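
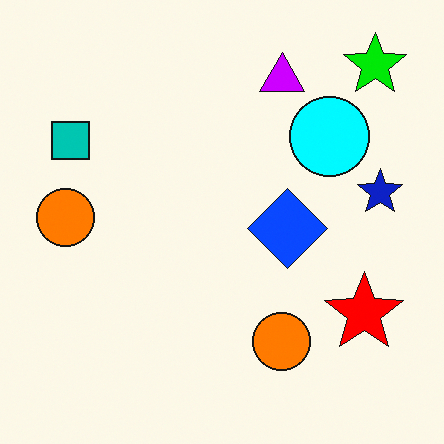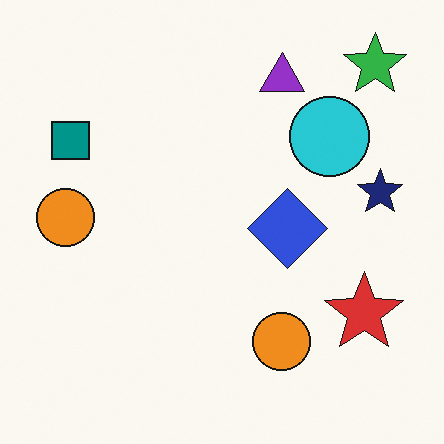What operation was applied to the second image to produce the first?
The image was heavily oversaturated.

All colors are more vivid — a global saturation change.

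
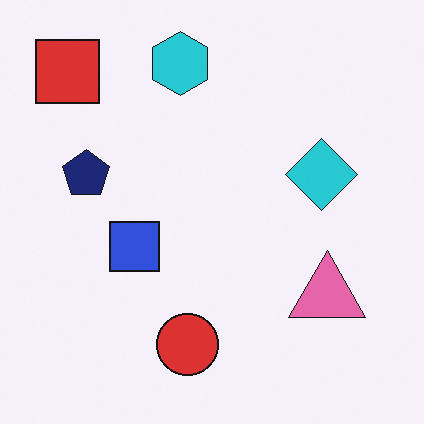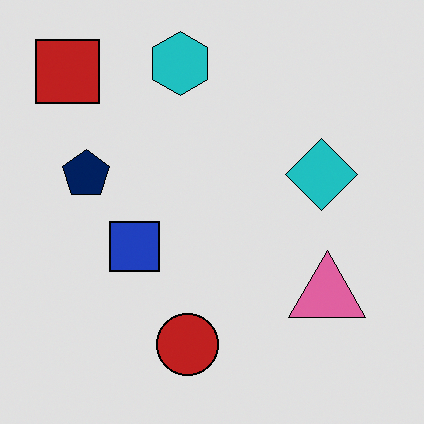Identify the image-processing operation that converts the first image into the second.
The transformation is: moderately posterized.

Each flat color has snapped to a coarser quantized level — most visibly, the near-white background has dropped to a flat grey.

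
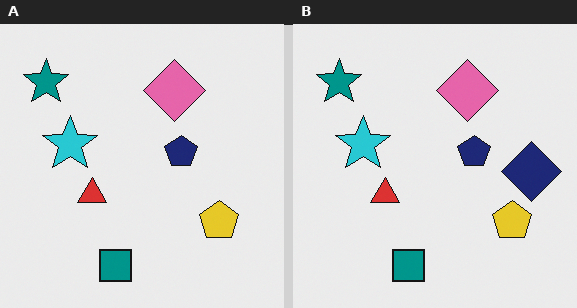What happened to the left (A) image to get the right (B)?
The transformation is: overlaid with an additional navy diamond.

A navy diamond appears in the right (B) image that is absent from the left (A).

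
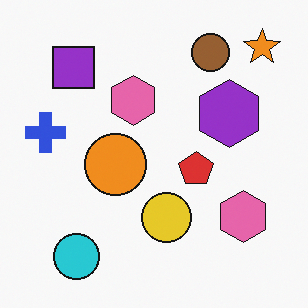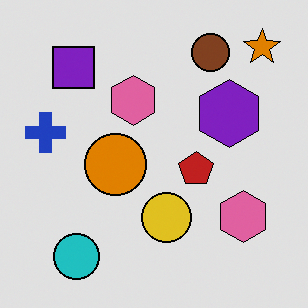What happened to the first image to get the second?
The image was moderately posterized.

Each flat color has snapped to a coarser quantized level — most visibly, the near-white background has dropped to a flat grey.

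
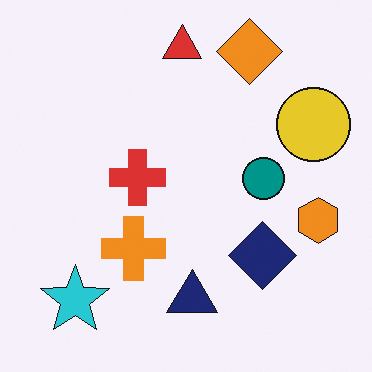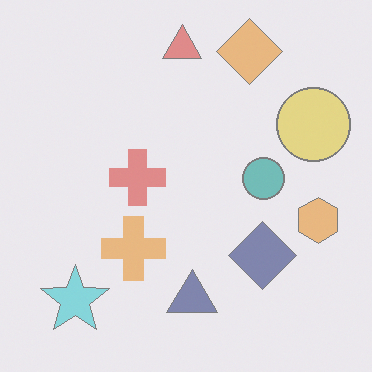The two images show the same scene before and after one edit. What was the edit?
Given much lower contrast.

Tones are pushed toward mid-grey across the whole image — a global contrast change.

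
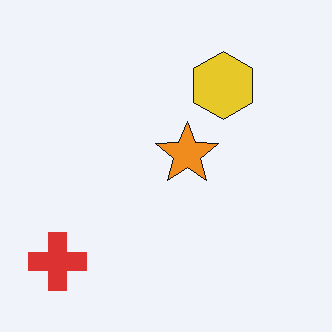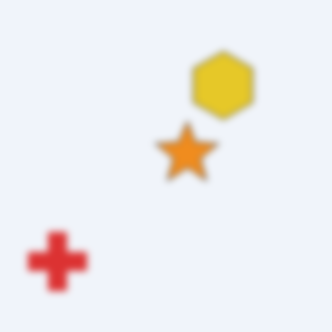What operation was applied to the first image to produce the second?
This is the original image moderately blurred.

Shape edges and outlines are uniformly softened across the whole image.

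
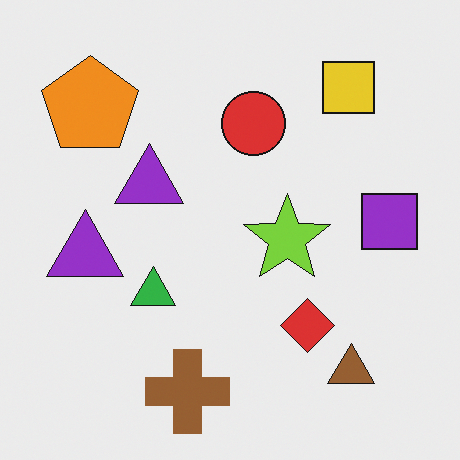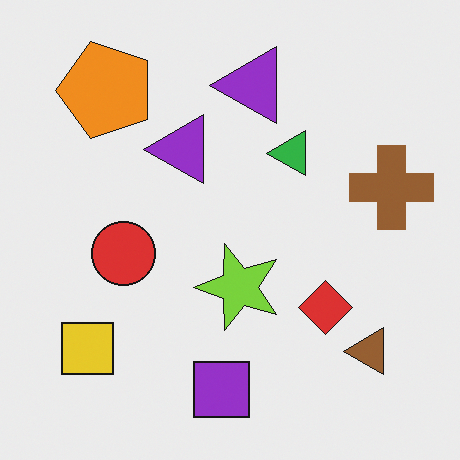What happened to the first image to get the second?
It was transposed (reflected across the top-left ↔ bottom-right diagonal).

Shapes have swapped their row and column positions — what was in the top-right is now in the bottom-left — a diagonal reflection.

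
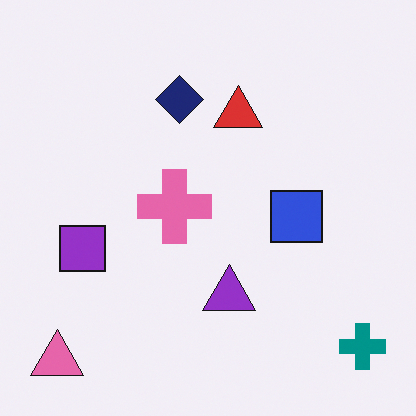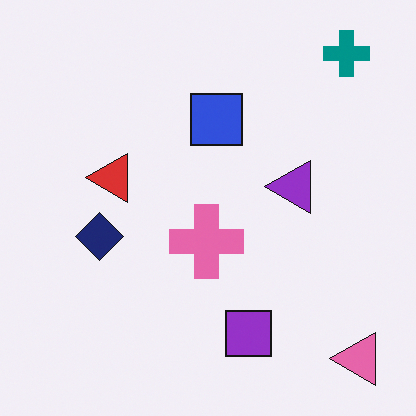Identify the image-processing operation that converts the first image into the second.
Rotated 90° counter-clockwise.

The pink triangle sits in the bottom-left of the first image and the bottom-right of the second — consistent with a whole-image 90° counter-clockwise rotation.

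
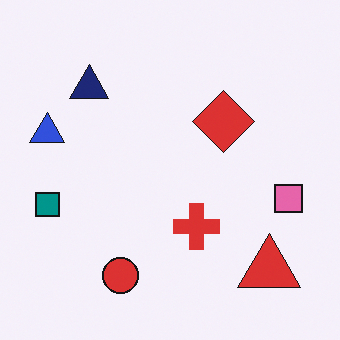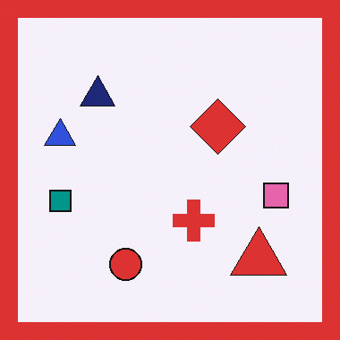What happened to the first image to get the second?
Framed with a red border.

A solid red frame runs around the edge of the second image, with the content slightly shrunk inside it.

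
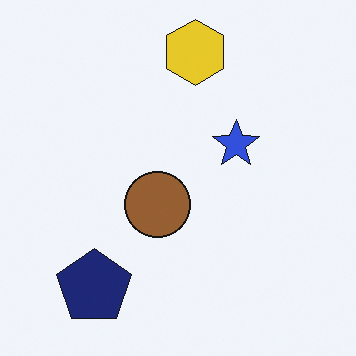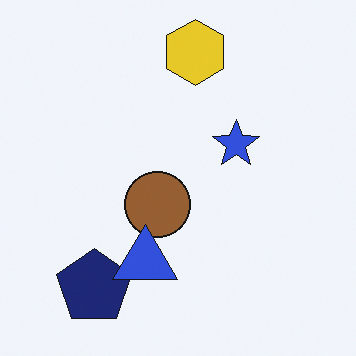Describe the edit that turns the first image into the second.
The image was overlaid with an additional blue triangle.

A blue triangle appears in the second image that is absent from the first.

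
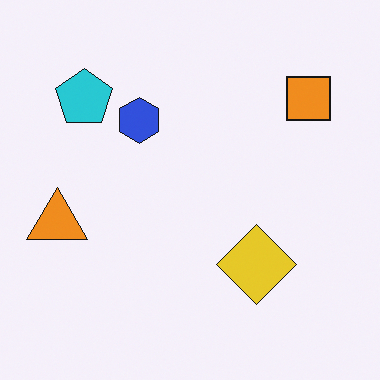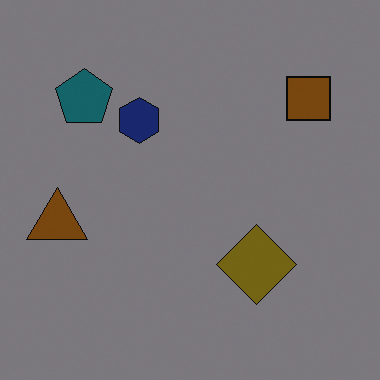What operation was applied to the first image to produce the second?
This is the original image substantially darkened.

Every pixel — background and shapes alike — is uniformly darkened.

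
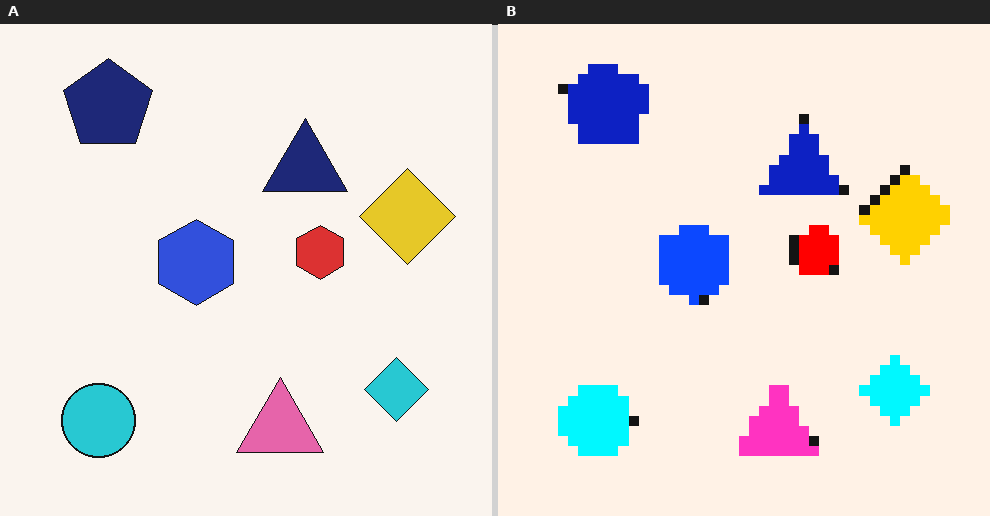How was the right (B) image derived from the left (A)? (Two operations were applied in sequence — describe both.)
The right (B) image is the left (A) made much more vivid (saturation change), then coarsely pixelated.

All colors are more vivid — a global saturation change. Shapes are reduced to large square blocks; fine edges and outlines are lost — a downscale-then-upscale (mosaic) effect.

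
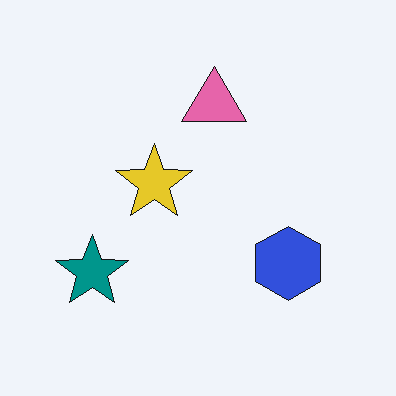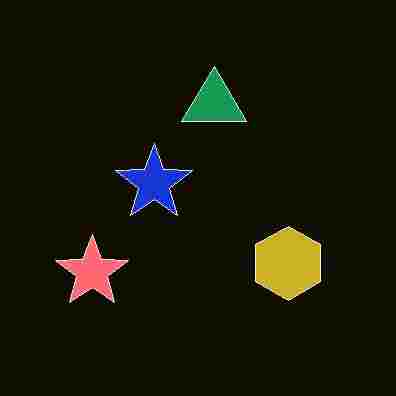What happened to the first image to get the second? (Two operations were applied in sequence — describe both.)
The second image is the first color-inverted (negative), then heavily JPEG-compressed with obvious blocking artifacts.

The light background has become dark and every shape's color is its complement — a photographic negative. Blocky 8×8 compression artifacts appear around shape edges and the flat background shows ringing — characteristic JPEG degradation.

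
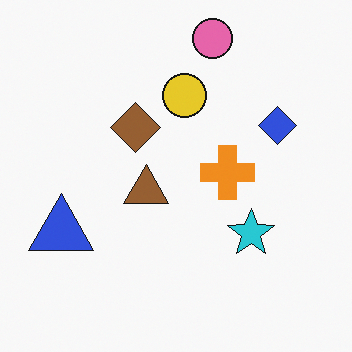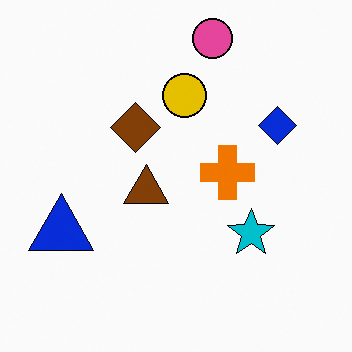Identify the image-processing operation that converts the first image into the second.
It was given slightly increased contrast.

Tones are pushed away from mid-grey across the whole image — a global contrast change.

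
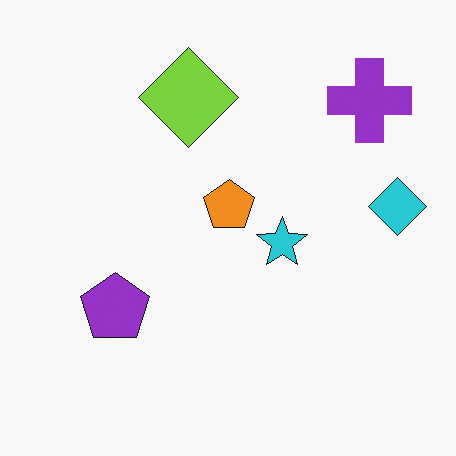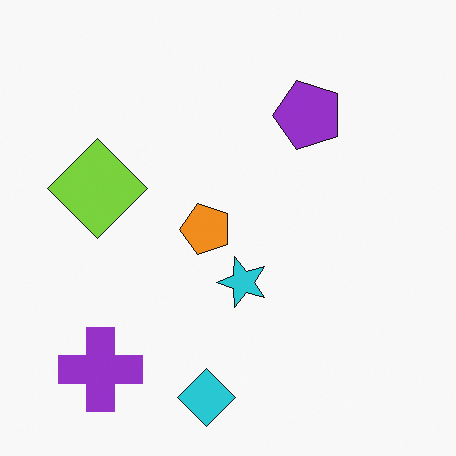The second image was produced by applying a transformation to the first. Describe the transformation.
It was transposed (reflected across the top-left ↔ bottom-right diagonal).

Shapes have swapped their row and column positions — what was in the top-right is now in the bottom-left — a diagonal reflection.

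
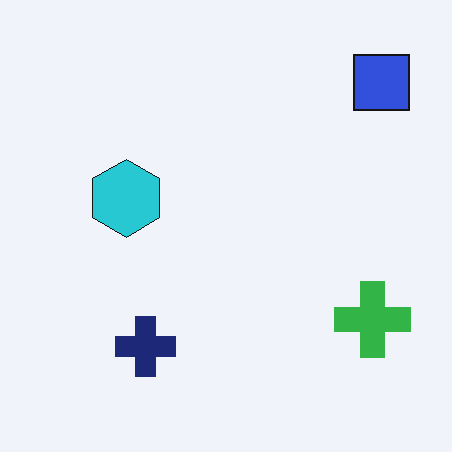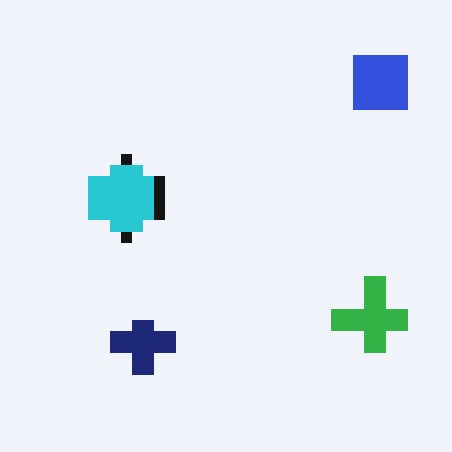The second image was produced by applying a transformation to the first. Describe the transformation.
This is the original image heavily pixelated into large blocks.

Shapes are reduced to large square blocks; fine edges and outlines are lost — a downscale-then-upscale (mosaic) effect.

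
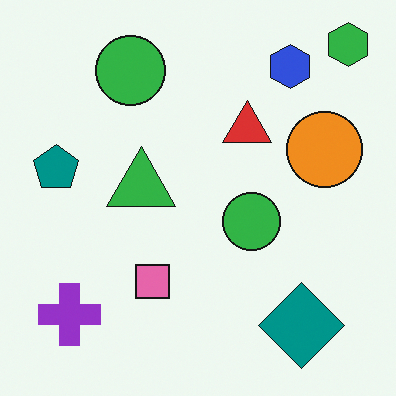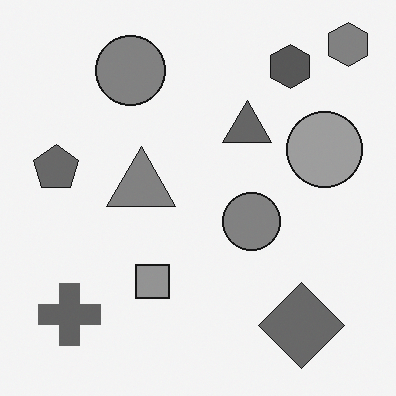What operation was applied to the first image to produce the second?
The image was converted to grayscale.

All color is removed — every shape is now a shade of grey.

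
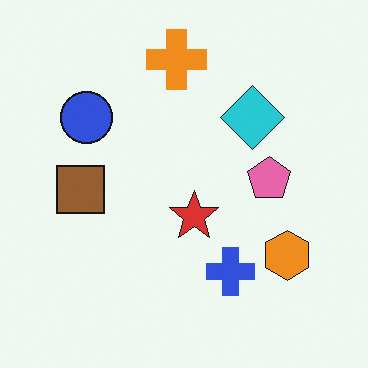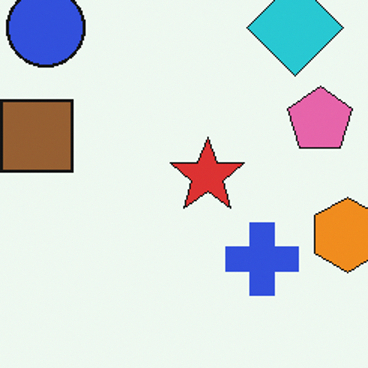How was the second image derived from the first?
This is the original image cropped slightly and scaled back up.

The visible shapes are larger and the field of view is narrower; shapes near the original edges may be partly or wholly outside the frame — a crop-and-rescale.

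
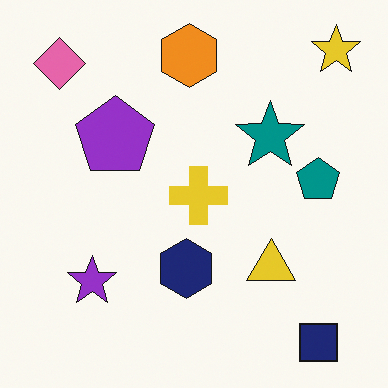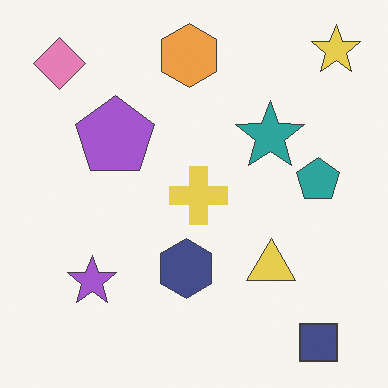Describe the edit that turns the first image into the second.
Given slightly reduced contrast.

Tones are pushed toward mid-grey across the whole image — a global contrast change.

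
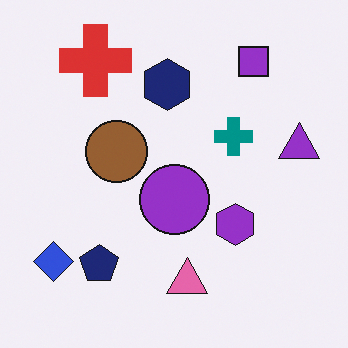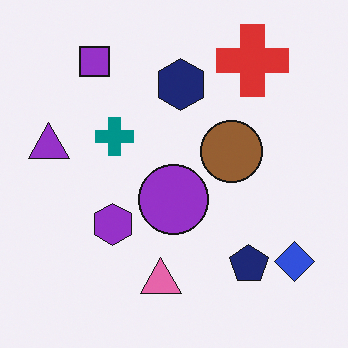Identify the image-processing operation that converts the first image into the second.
The transformation is: flipped horizontally (left ↔ right).

The purple triangle is in the right of the first image and the left of the second — shapes on opposite sides of the vertical midline have swapped in a mirror flip.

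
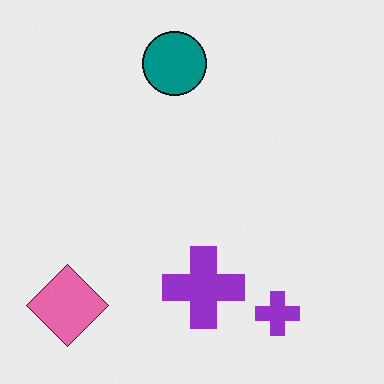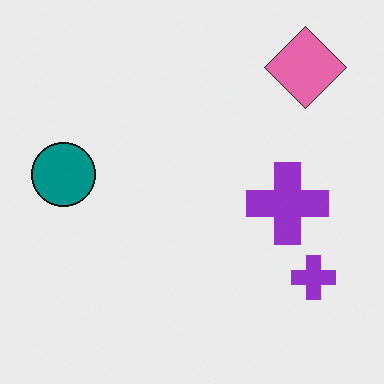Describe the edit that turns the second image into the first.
This is the original image transposed (reflected across the top-left ↔ bottom-right diagonal).

Shapes have swapped their row and column positions — what was in the top-right is now in the bottom-left — a diagonal reflection.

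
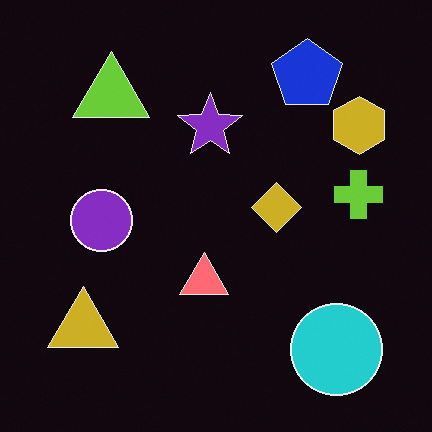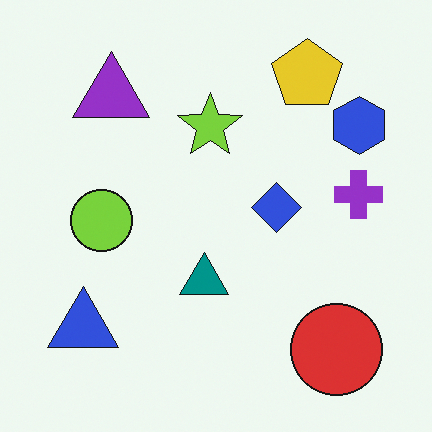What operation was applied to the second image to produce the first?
Color-inverted (negative).

The light background has become dark and every shape's color is its complement — a photographic negative.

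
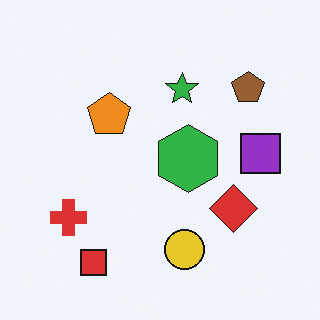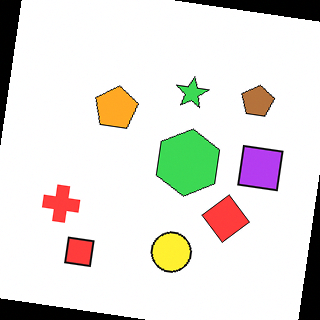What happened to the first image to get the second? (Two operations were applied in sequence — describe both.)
The image was slightly brightened, then rotated clockwise by a slight angle.

Every pixel — background and shapes alike — is uniformly brightened. Every shape is tilted by the same angle and the image corners show triangular fill wedges — a whole-image rotation by a non-right angle.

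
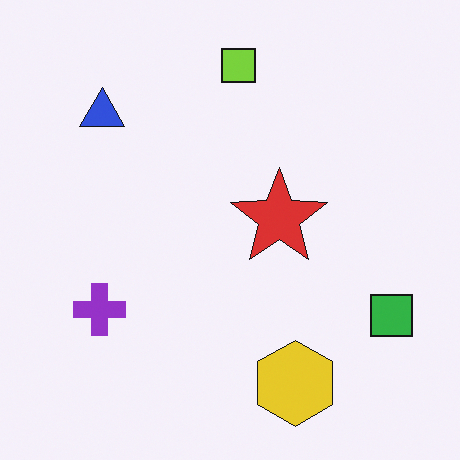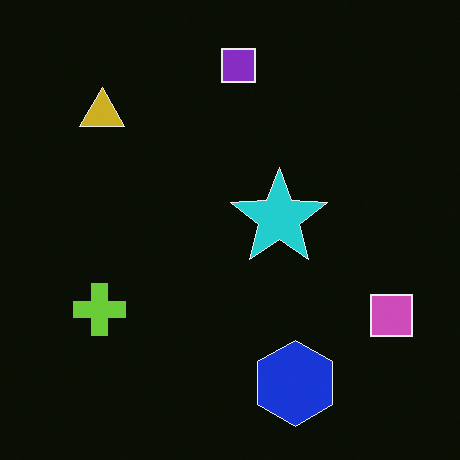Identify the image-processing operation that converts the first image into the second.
The second image is the first color-inverted (negative).

The light background has become dark and every shape's color is its complement — a photographic negative.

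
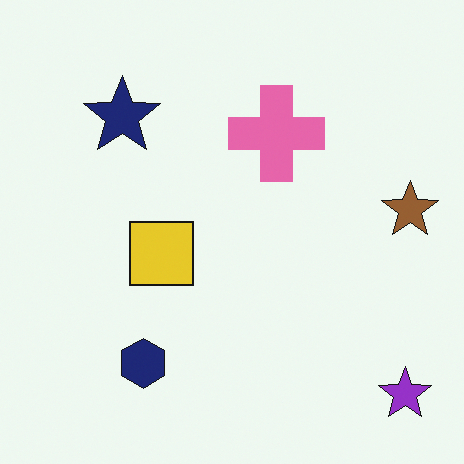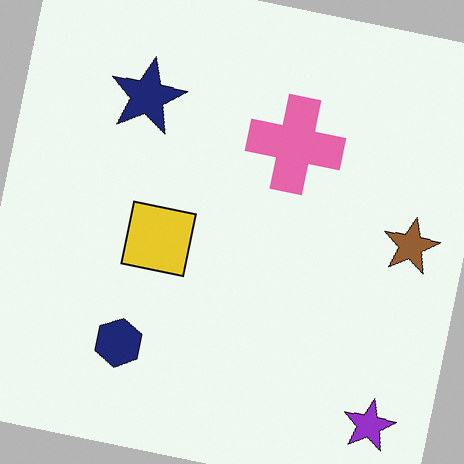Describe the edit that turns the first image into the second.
The image was rotated clockwise by a slight angle.

Every shape is tilted by the same angle and the image corners show triangular fill wedges — a whole-image rotation by a non-right angle.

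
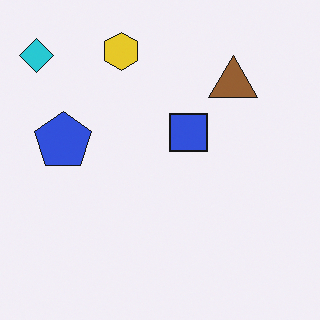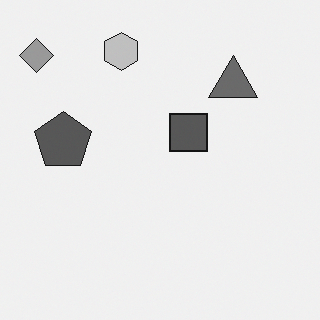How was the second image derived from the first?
The image was converted to grayscale.

All color is removed — every shape is now a shade of grey.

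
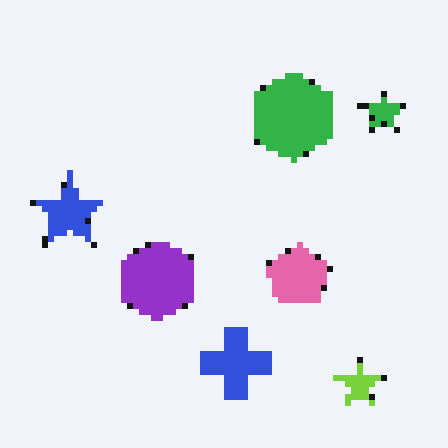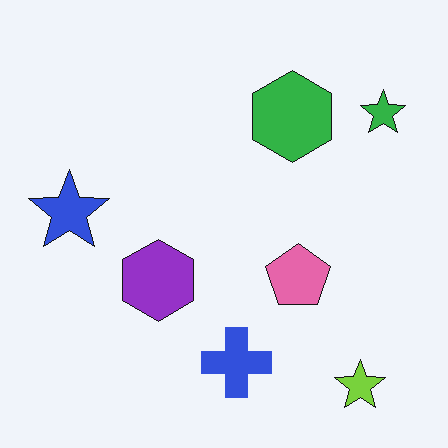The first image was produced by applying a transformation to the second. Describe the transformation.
It was moderately pixelated.

Shapes are reduced to large square blocks; fine edges and outlines are lost — a downscale-then-upscale (mosaic) effect.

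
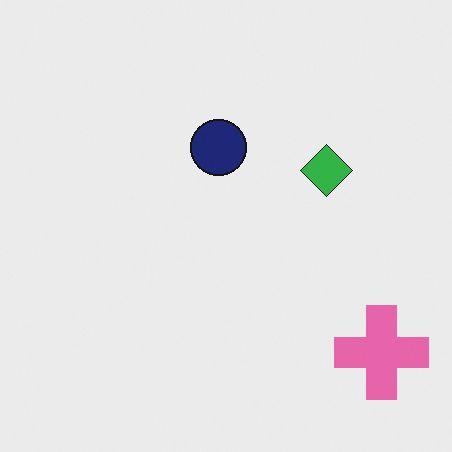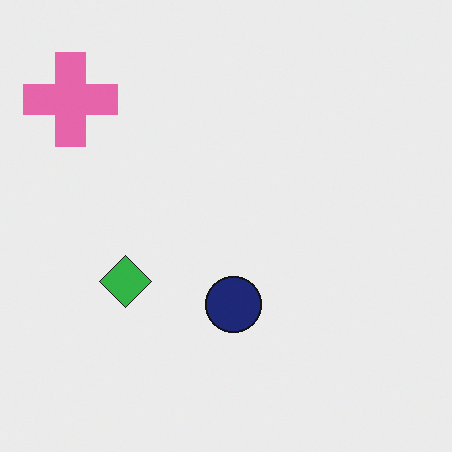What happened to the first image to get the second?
Rotated 180°.

The pink cross sits in the bottom-right of the first image and the top-left of the second — consistent with a whole-image 180° rotation.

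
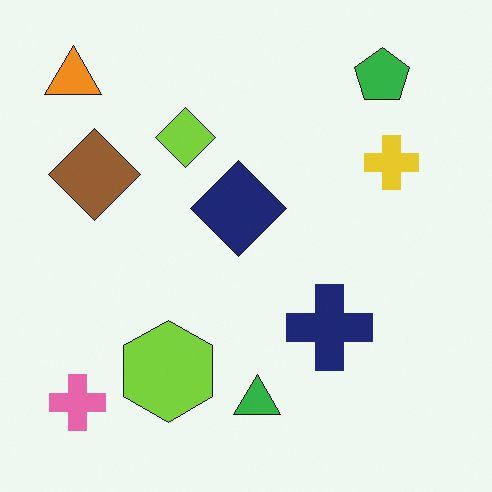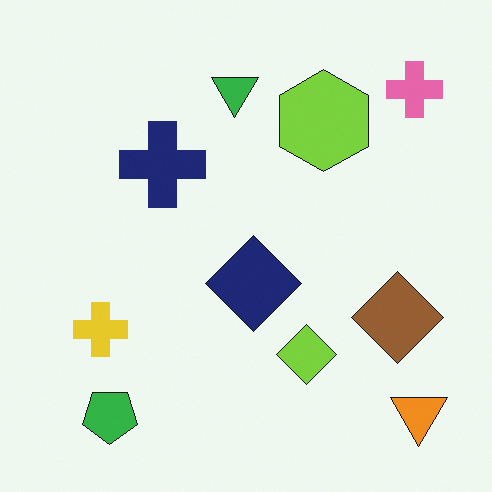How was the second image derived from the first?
It was rotated 180°.

The orange triangle sits in the top-left of the first image and the bottom-right of the second — consistent with a whole-image 180° rotation.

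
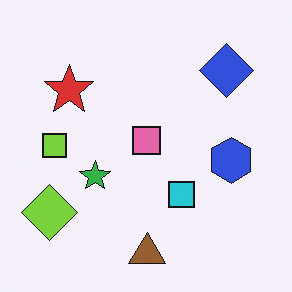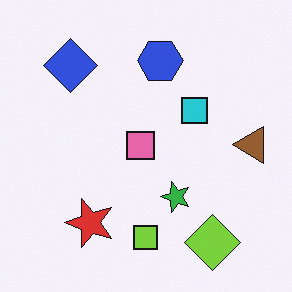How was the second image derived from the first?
This is the original image rotated 90° counter-clockwise.

The lime diamond sits in the bottom-left of the first image and the bottom-right of the second — consistent with a whole-image 90° counter-clockwise rotation.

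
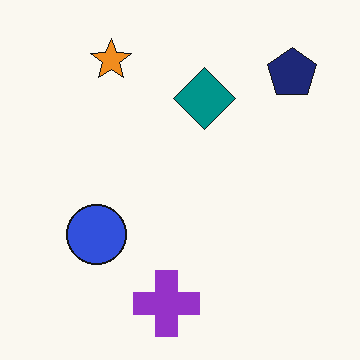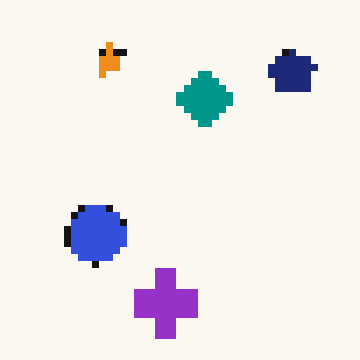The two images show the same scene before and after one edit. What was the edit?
Moderately pixelated.

Shapes are reduced to large square blocks; fine edges and outlines are lost — a downscale-then-upscale (mosaic) effect.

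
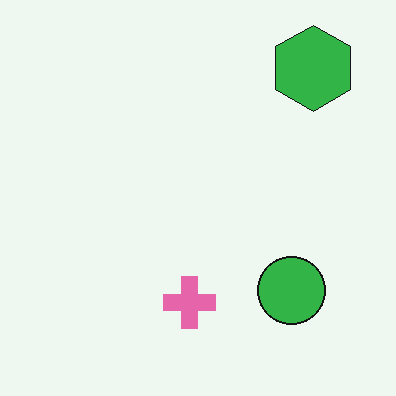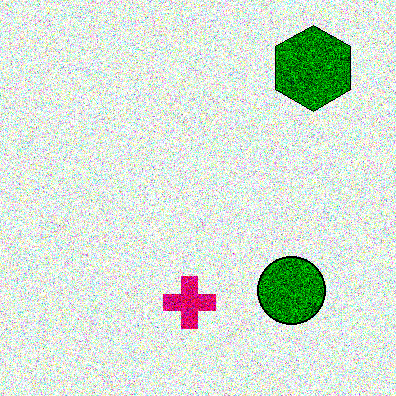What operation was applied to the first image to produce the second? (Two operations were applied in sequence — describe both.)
This is the original image degraded with strong gaussian noise, then given much higher contrast.

Random speckle covers the whole image, including the flat background. Tones are pushed away from mid-grey across the whole image — a global contrast change.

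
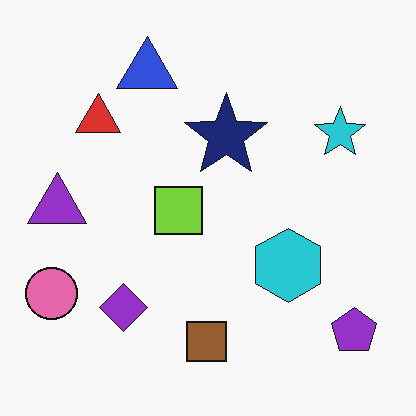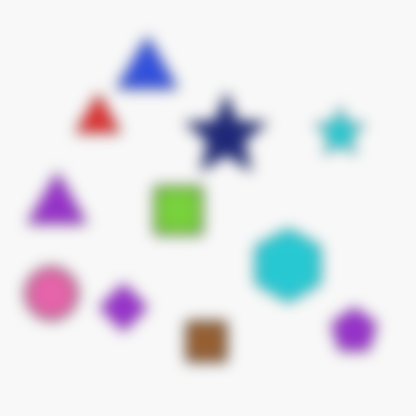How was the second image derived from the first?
The transformation is: strongly gaussian-blurred.

Shape edges and outlines are uniformly softened across the whole image.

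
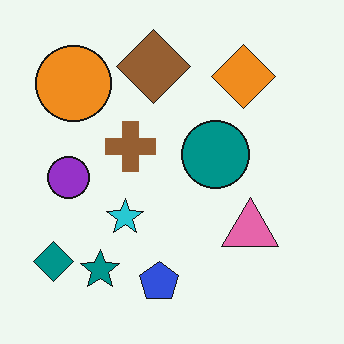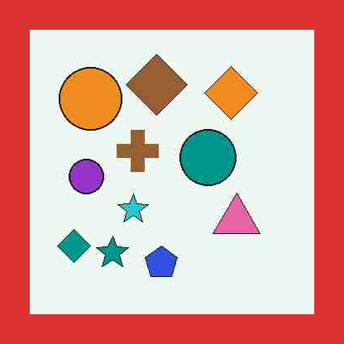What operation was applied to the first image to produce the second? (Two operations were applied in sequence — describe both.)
The second image is the first degraded with heavy JPEG compression, then framed with a red border.

Blocky 8×8 compression artifacts appear around shape edges and the flat background shows ringing — characteristic JPEG degradation. A solid red frame runs around the edge of the second image, with the content slightly shrunk inside it.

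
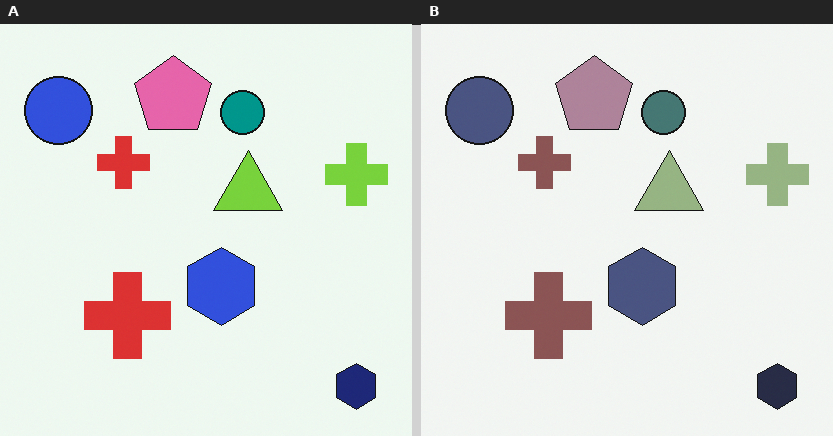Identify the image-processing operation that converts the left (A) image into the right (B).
It was made much more muted (saturation change).

All colors are more muted and greyish — a global saturation change.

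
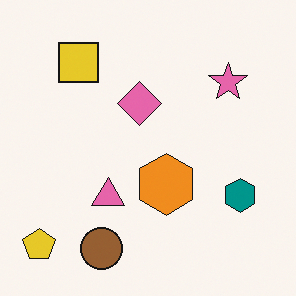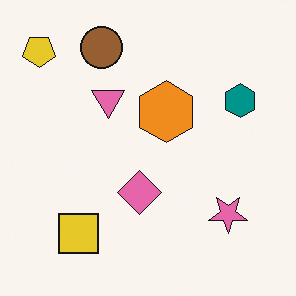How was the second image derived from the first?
It was flipped vertically (top ↔ bottom).

The brown circle is in the bottom of the first image and the top of the second — shapes on opposite sides of the horizontal midline have swapped in a mirror flip.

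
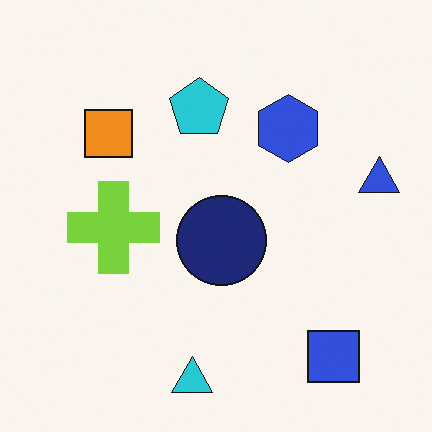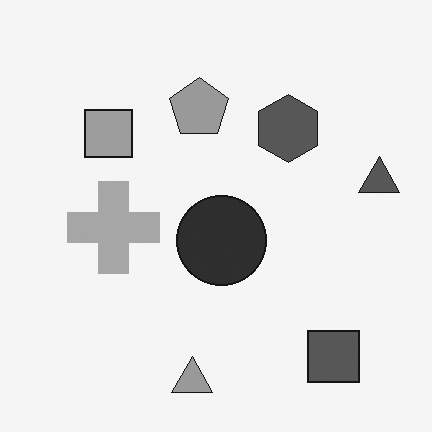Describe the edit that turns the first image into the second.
Converted to grayscale.

All color is removed — every shape is now a shade of grey.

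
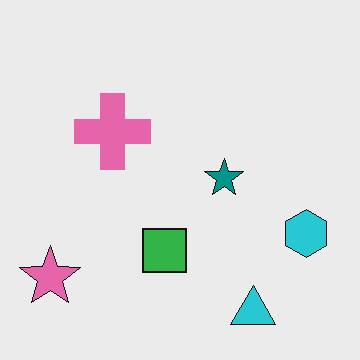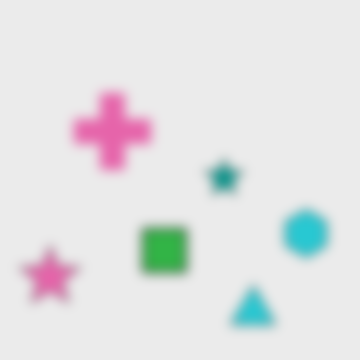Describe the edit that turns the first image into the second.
The image was heavily blurred.

Shape edges and outlines are uniformly softened across the whole image.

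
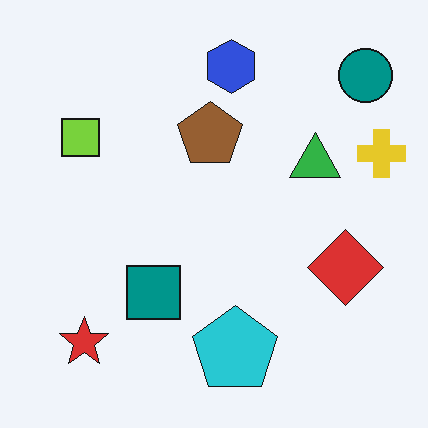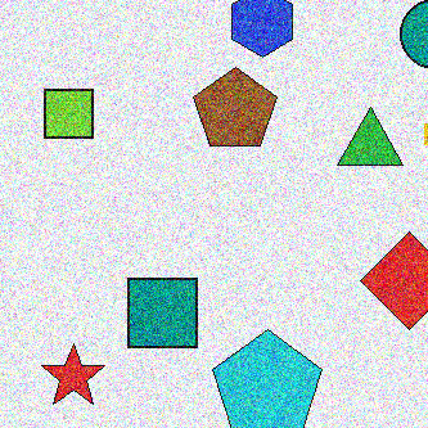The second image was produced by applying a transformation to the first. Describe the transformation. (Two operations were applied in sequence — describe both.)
The second image is the first degraded with heavy additive noise, then cropped to a modestly smaller region and rescaled.

Random speckle covers the whole image, including the flat background. The visible shapes are larger and the field of view is narrower; shapes near the original edges may be partly or wholly outside the frame — a crop-and-rescale.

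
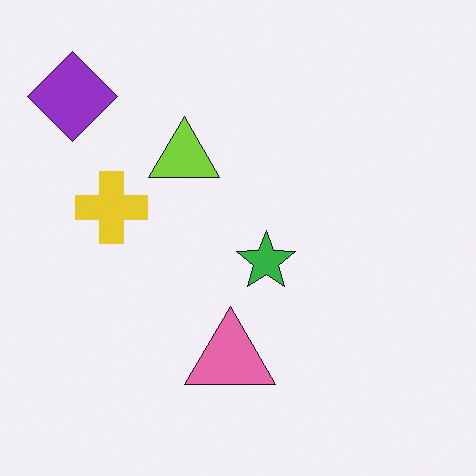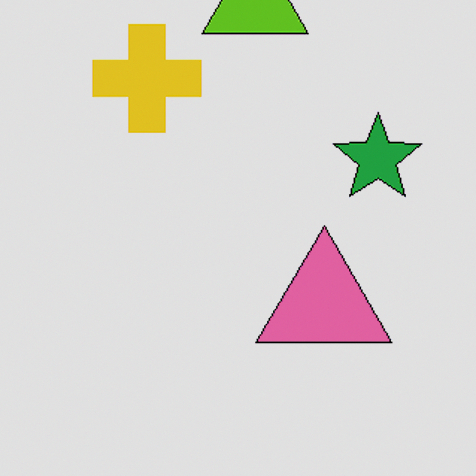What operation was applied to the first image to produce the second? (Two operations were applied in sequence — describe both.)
The second image is the first cropped to a modestly smaller region and rescaled, then posterized to a reduced palette.

The visible shapes are larger and the field of view is narrower; shapes near the original edges may be partly or wholly outside the frame — a crop-and-rescale. Each flat color has snapped to a coarser quantized level — most visibly, the near-white background has dropped to a flat grey.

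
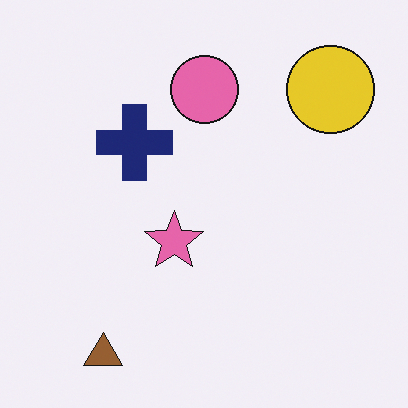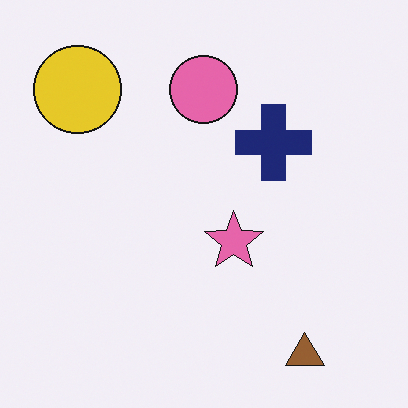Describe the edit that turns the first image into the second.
The transformation is: flipped horizontally (left ↔ right).

The yellow circle is in the top-right of the first image and the top-left of the second — shapes on opposite sides of the vertical midline have swapped in a mirror flip.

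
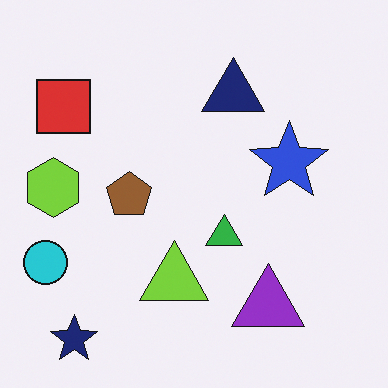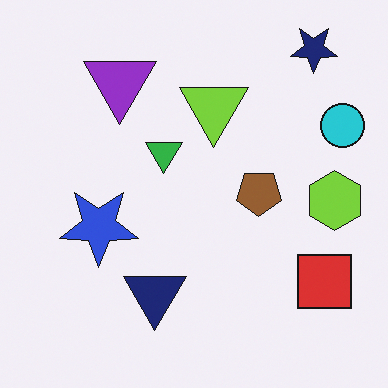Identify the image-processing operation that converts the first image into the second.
Rotated 180°.

The navy star sits in the bottom-left of the first image and the top-right of the second — consistent with a whole-image 180° rotation.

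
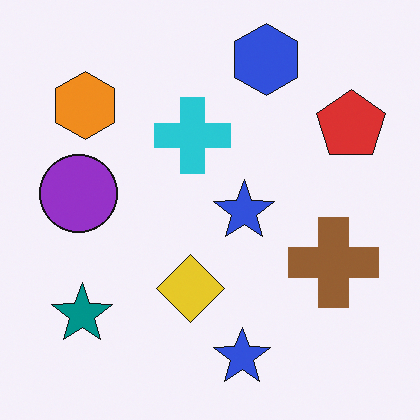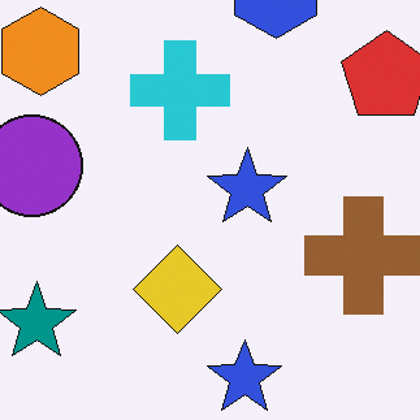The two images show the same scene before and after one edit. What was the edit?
The transformation is: cropped to a modestly smaller region and rescaled.

The visible shapes are larger and the field of view is narrower; shapes near the original edges may be partly or wholly outside the frame — a crop-and-rescale.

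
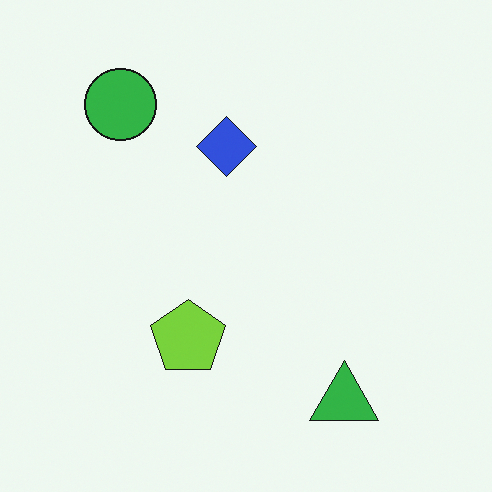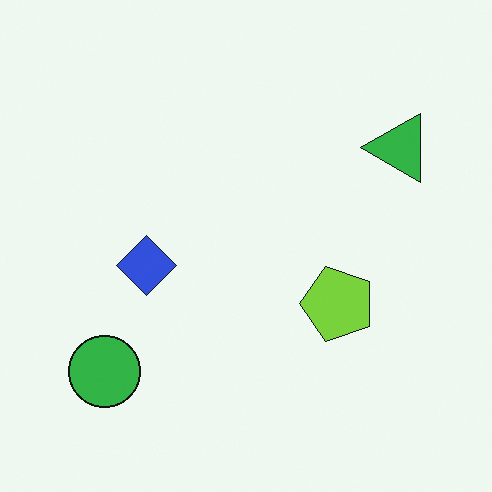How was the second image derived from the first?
Rotated 90° counter-clockwise.

The green circle sits in the top-left of the first image and the bottom-left of the second — consistent with a whole-image 90° counter-clockwise rotation.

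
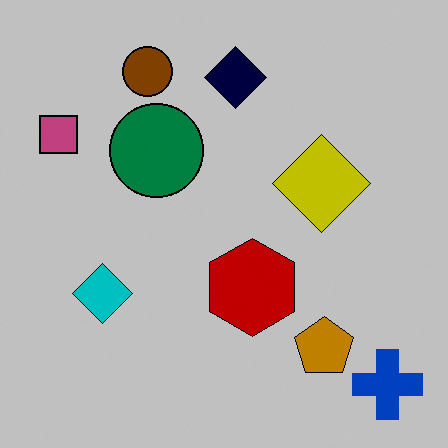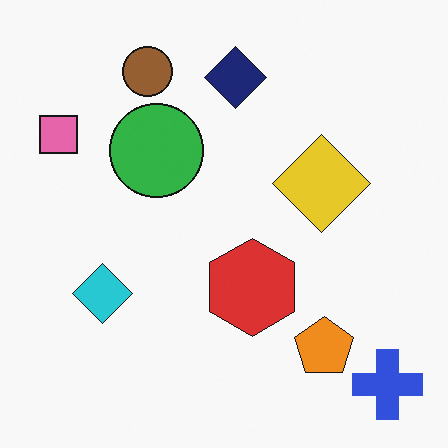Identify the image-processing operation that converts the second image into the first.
The image was aggressively posterized.

Each flat color has snapped to a coarser quantized level — most visibly, the near-white background has dropped to a flat grey.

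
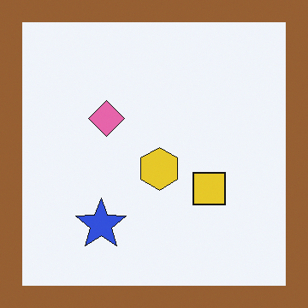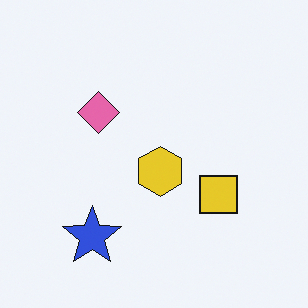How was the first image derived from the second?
This is the original image framed with a brown border.

A solid brown frame runs around the edge of the first image, with the content slightly shrunk inside it.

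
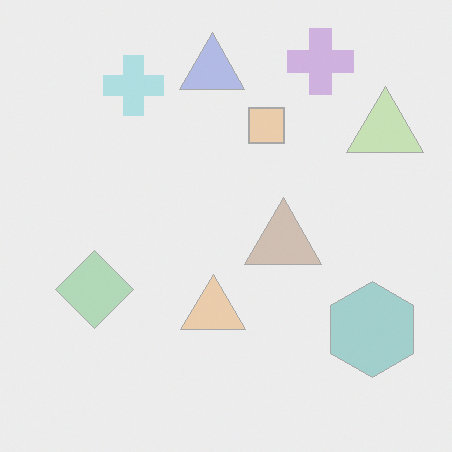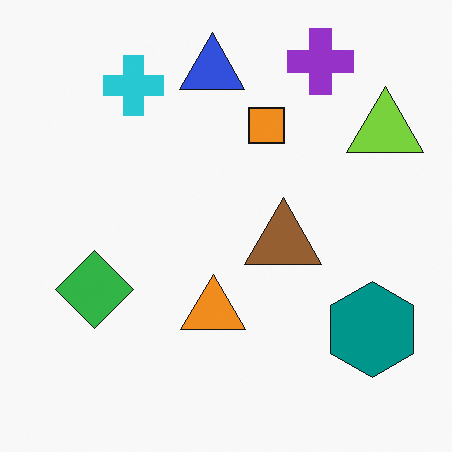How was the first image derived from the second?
Washed out (contrast reduced).

Tones are pushed toward mid-grey across the whole image — a global contrast change.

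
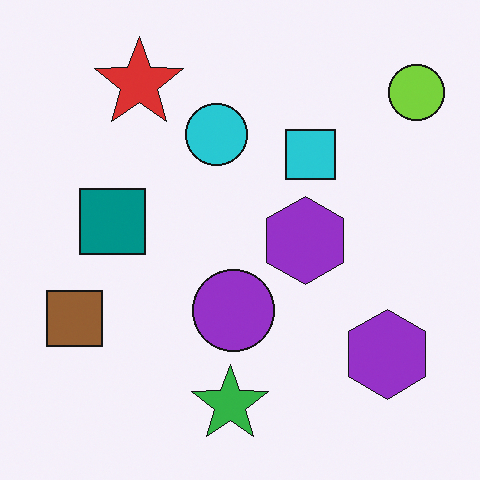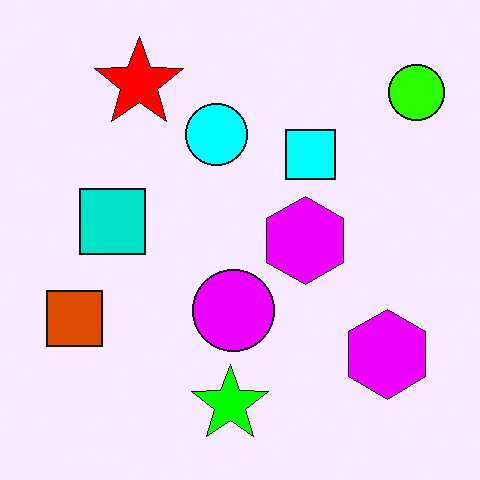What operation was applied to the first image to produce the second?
This is the original image heavily oversaturated.

All colors are more vivid — a global saturation change.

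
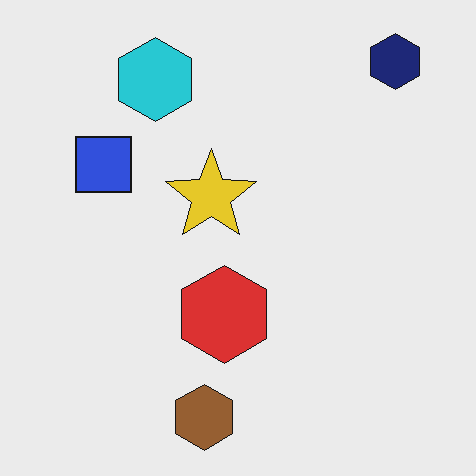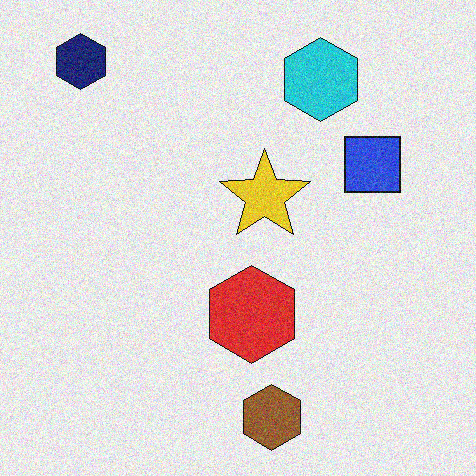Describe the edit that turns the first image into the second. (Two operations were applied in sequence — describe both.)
This is the original image flipped horizontally (left ↔ right), then degraded with visible gaussian noise.

The navy hexagon is in the top-right of the first image and the top-left of the second — shapes on opposite sides of the vertical midline have swapped in a mirror flip. Random speckle covers the whole image, including the flat background.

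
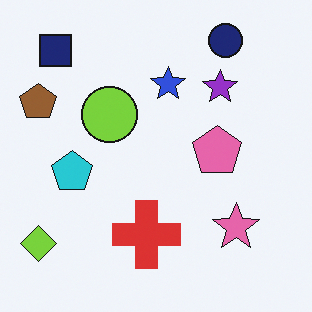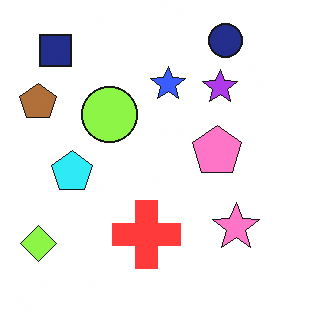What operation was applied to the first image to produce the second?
It was slightly brightened.

Every pixel — background and shapes alike — is uniformly brightened.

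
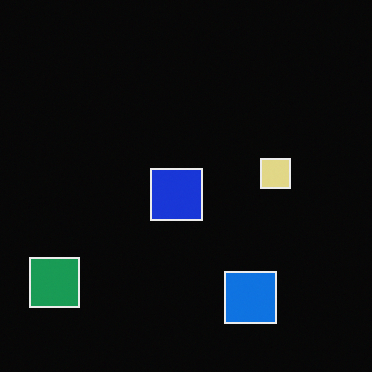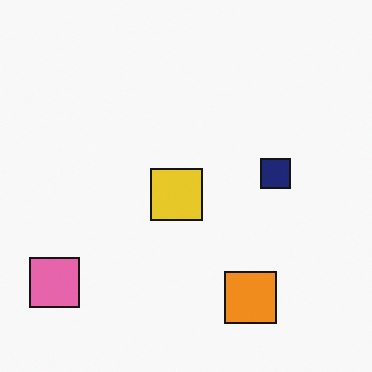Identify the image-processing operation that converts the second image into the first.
The image was color-inverted (negative).

The light background has become dark and every shape's color is its complement — a photographic negative.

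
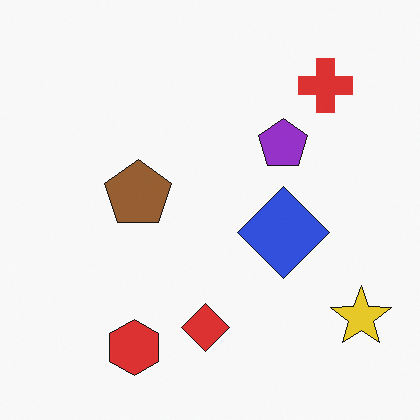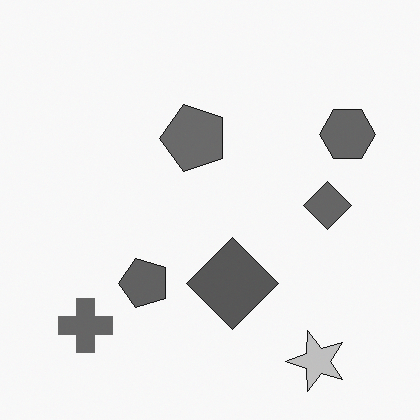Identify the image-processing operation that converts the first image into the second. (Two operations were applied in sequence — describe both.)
Transposed (reflected across the top-left ↔ bottom-right diagonal), then converted to grayscale.

Shapes have swapped their row and column positions — what was in the top-right is now in the bottom-left — a diagonal reflection. All color is removed — every shape is now a shade of grey.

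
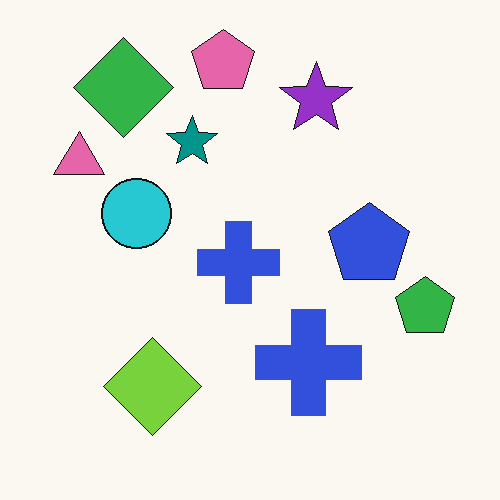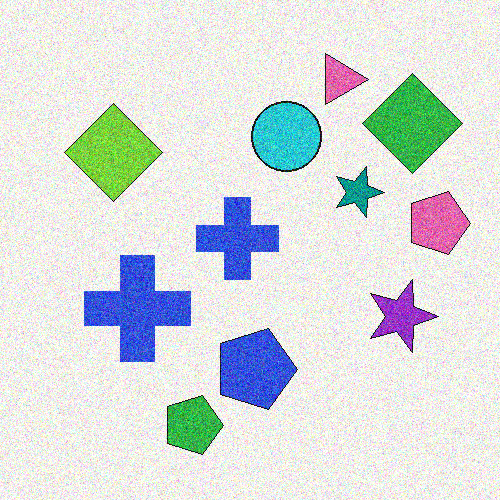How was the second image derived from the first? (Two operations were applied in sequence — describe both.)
Rotated 90° clockwise, then degraded with heavy additive noise.

The green diamond sits in the top-left of the first image and the top-right of the second — consistent with a whole-image 90° clockwise rotation. Random speckle covers the whole image, including the flat background.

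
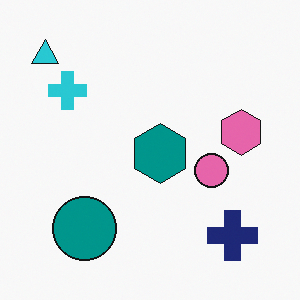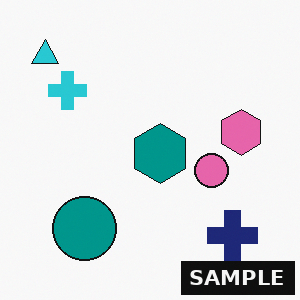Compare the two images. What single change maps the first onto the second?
It was watermarked with the text "SAMPLE" in the lower-right corner.

A dark label reading "SAMPLE" appears in the lower-right corner.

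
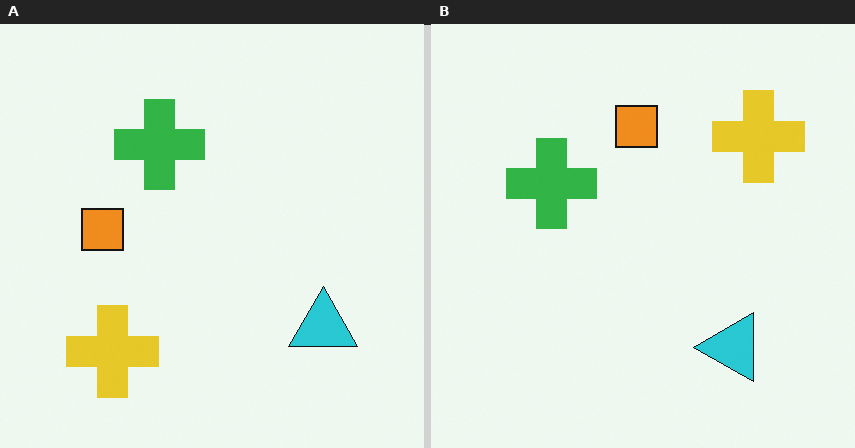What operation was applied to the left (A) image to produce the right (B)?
The image was transposed (reflected across the top-left ↔ bottom-right diagonal).

Shapes have swapped their row and column positions — what was in the top-right is now in the bottom-left — a diagonal reflection.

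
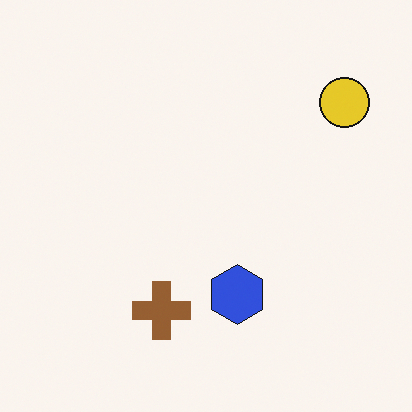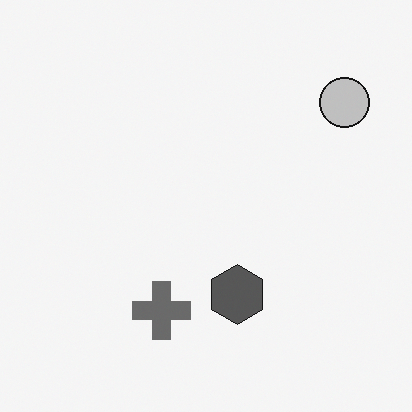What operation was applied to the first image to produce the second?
Converted to grayscale.

All color is removed — every shape is now a shade of grey.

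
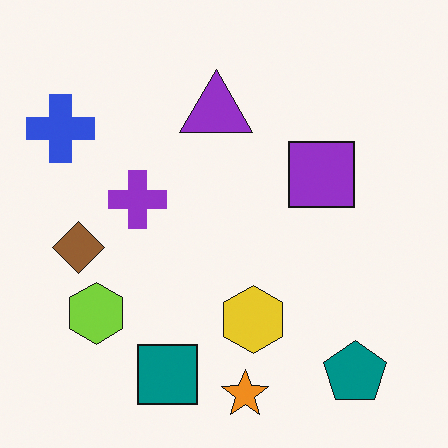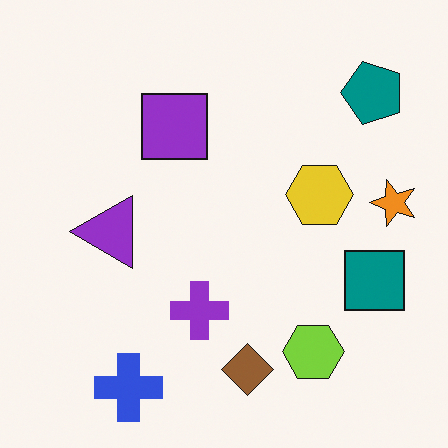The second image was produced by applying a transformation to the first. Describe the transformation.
It was rotated 90° counter-clockwise.

The teal pentagon sits in the bottom-right of the first image and the top-right of the second — consistent with a whole-image 90° counter-clockwise rotation.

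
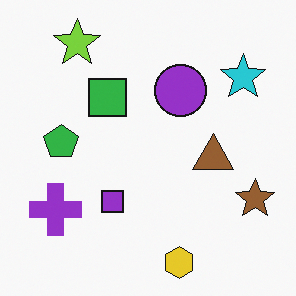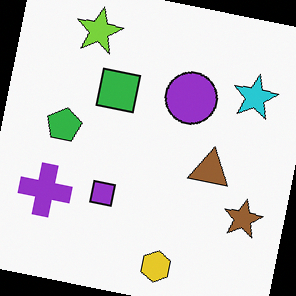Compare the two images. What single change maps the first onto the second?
The transformation is: rotated clockwise by a slight angle.

Every shape is tilted by the same angle and the image corners show triangular fill wedges — a whole-image rotation by a non-right angle.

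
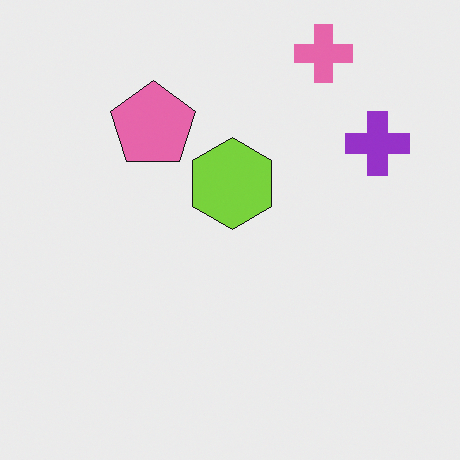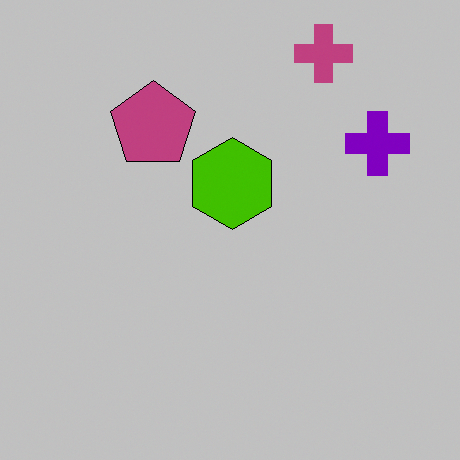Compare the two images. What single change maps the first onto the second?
The second image is the first heavily posterized to just a handful of flat colors.

Each flat color has snapped to a coarser quantized level — most visibly, the near-white background has dropped to a flat grey.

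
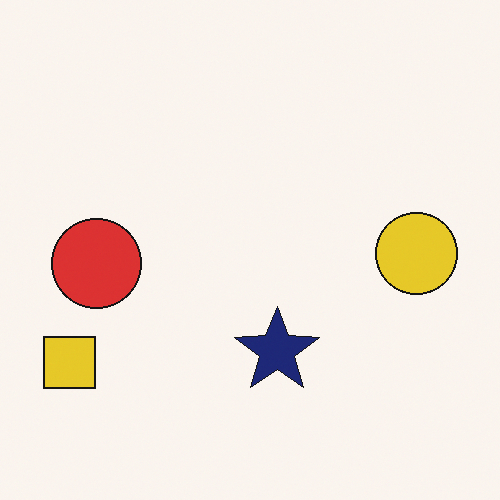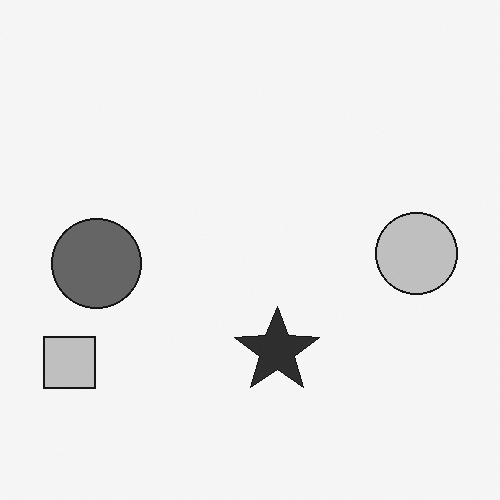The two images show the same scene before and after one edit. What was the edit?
The second image is the first converted to grayscale.

All color is removed — every shape is now a shade of grey.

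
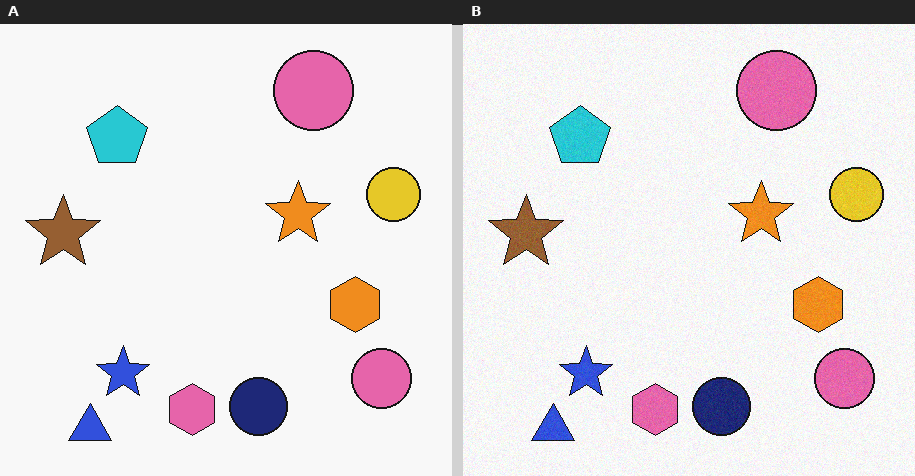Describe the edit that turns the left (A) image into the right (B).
The transformation is: degraded with subtle gaussian noise.

Random speckle covers the whole image, including the flat background.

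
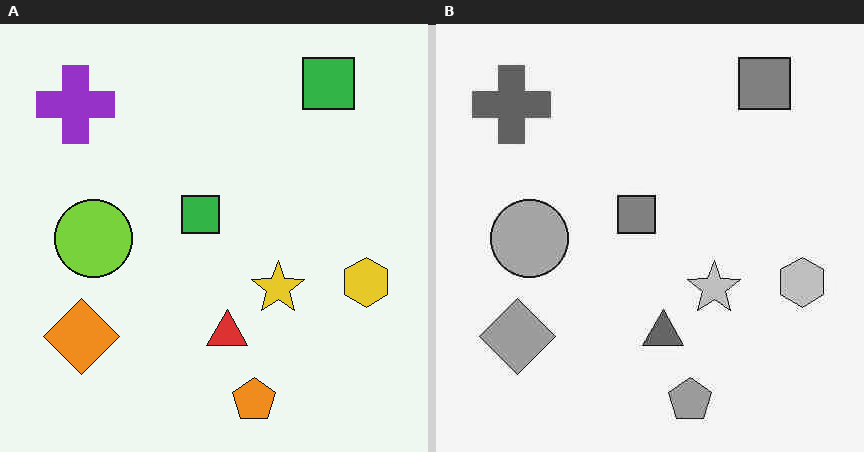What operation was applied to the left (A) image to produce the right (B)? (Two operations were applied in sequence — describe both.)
This is the original image degraded with heavy JPEG compression, then converted to grayscale.

Blocky 8×8 compression artifacts appear around shape edges and the flat background shows ringing — characteristic JPEG degradation. All color is removed — every shape is now a shade of grey.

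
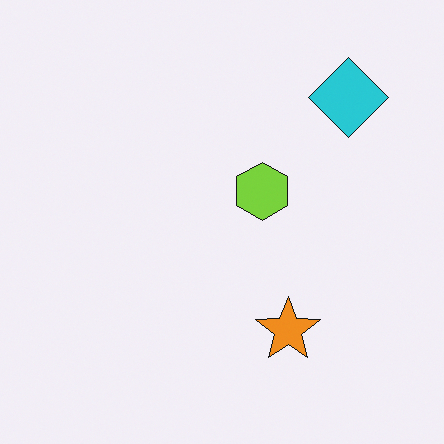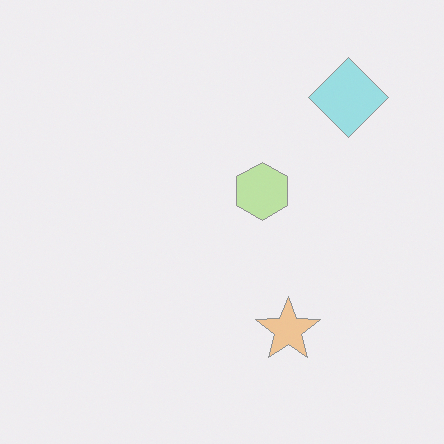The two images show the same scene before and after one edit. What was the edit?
The transformation is: given much lower contrast.

Tones are pushed toward mid-grey across the whole image — a global contrast change.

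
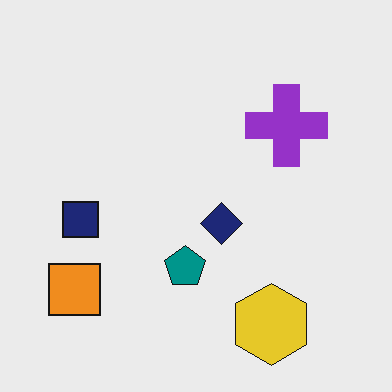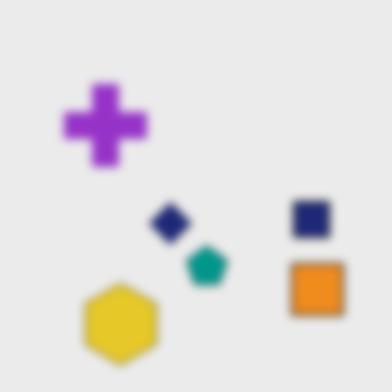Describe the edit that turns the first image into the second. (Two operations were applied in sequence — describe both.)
Flipped horizontally (left ↔ right), then noticeably gaussian-blurred.

The orange square is in the bottom-left of the first image and the bottom-right of the second — shapes on opposite sides of the vertical midline have swapped in a mirror flip. Shape edges and outlines are uniformly softened across the whole image.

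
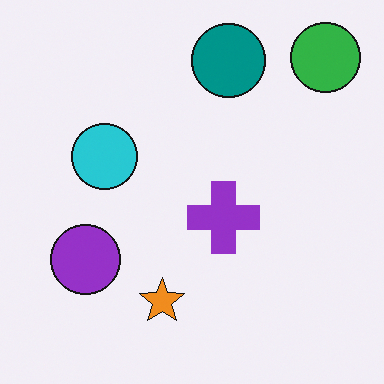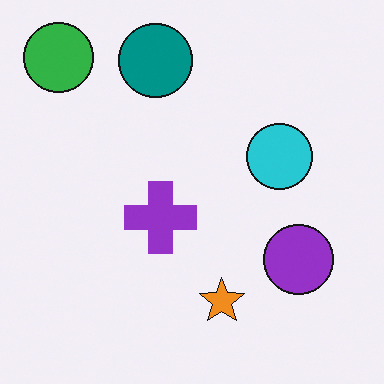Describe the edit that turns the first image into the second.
It was flipped horizontally (left ↔ right).

The green circle is in the top-right of the first image and the top-left of the second — shapes on opposite sides of the vertical midline have swapped in a mirror flip.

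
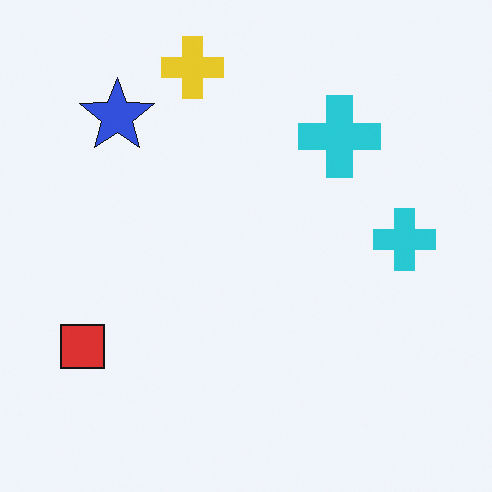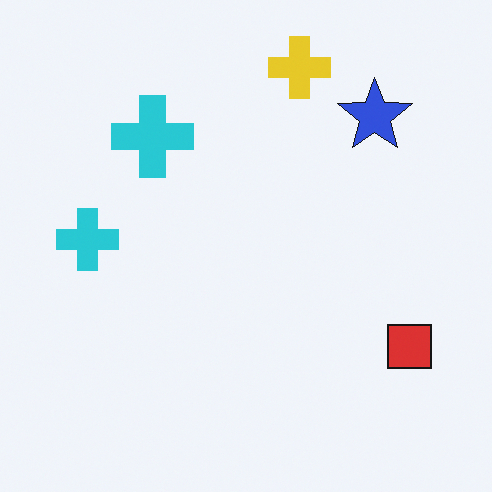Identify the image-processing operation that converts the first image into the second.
The second image is the first flipped horizontally (left ↔ right).

The red square is in the bottom-left of the first image and the bottom-right of the second — shapes on opposite sides of the vertical midline have swapped in a mirror flip.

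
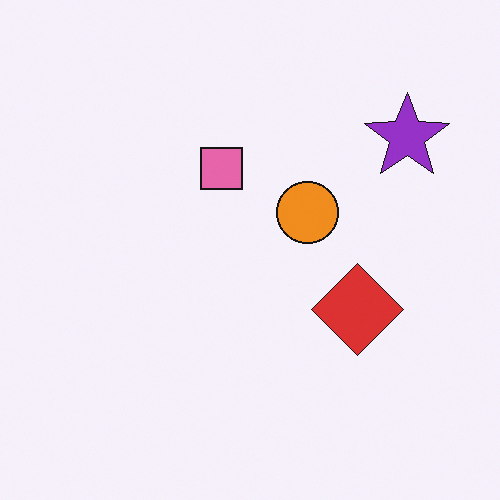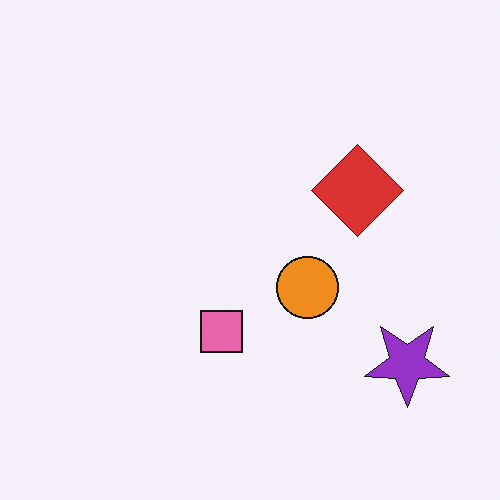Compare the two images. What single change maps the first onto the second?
The second image is the first flipped vertically (top ↔ bottom).

The purple star is in the top-right of the first image and the bottom-right of the second — shapes on opposite sides of the horizontal midline have swapped in a mirror flip.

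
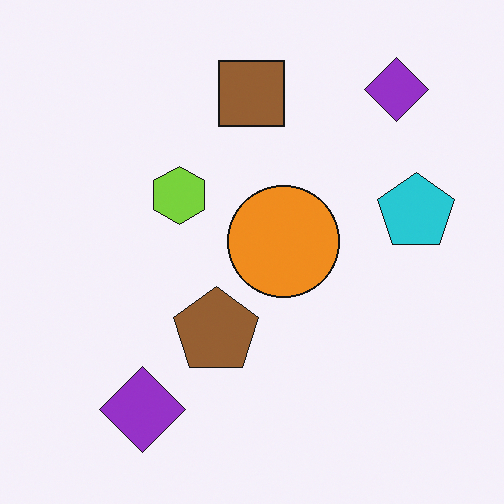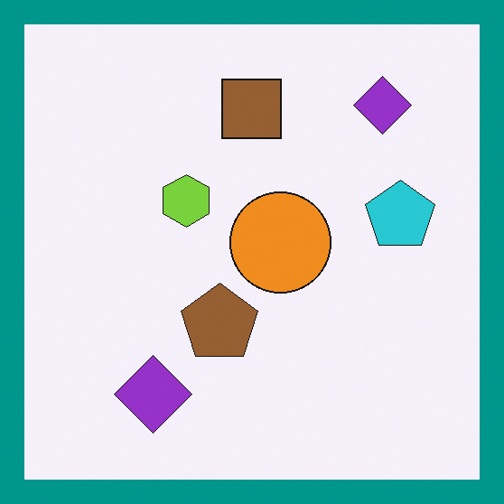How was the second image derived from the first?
It was framed with a teal border.

A solid teal frame runs around the edge of the second image, with the content slightly shrunk inside it.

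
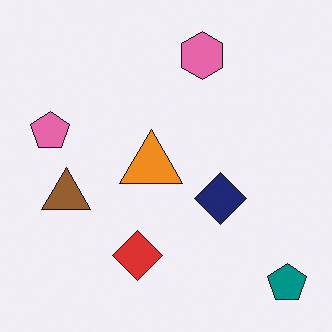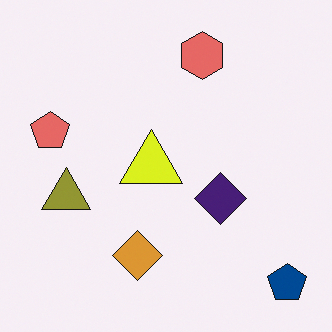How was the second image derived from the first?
The image was hue-shifted by a small amount.

Every shape's color has rotated by the same amount around the hue wheel — a uniform hue shift.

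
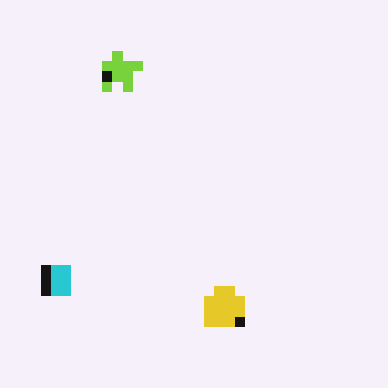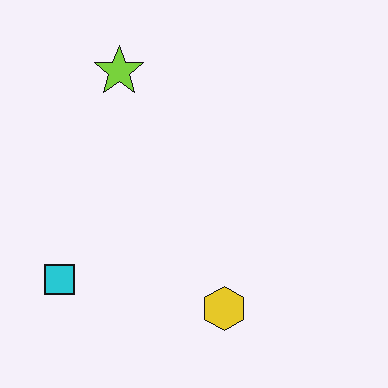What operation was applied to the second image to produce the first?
The image was coarsely pixelated.

Shapes are reduced to large square blocks; fine edges and outlines are lost — a downscale-then-upscale (mosaic) effect.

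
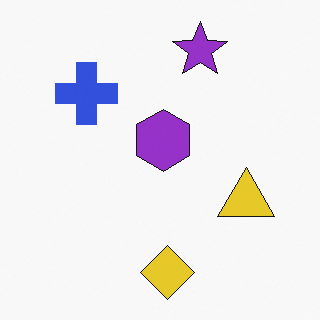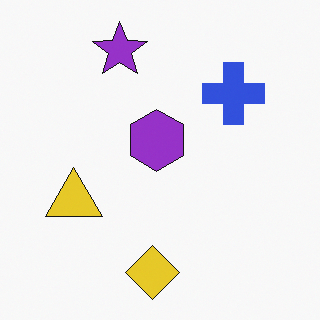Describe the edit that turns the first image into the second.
It was flipped horizontally (left ↔ right).

The yellow triangle is in the right of the first image and the left of the second — shapes on opposite sides of the vertical midline have swapped in a mirror flip.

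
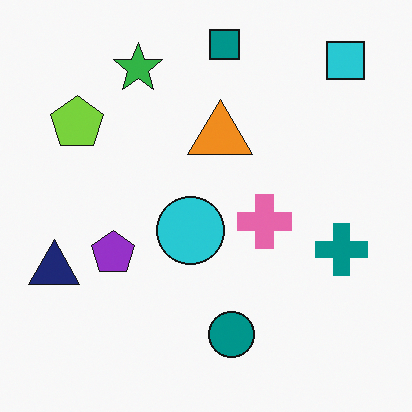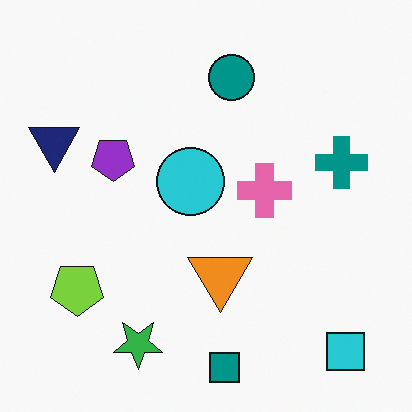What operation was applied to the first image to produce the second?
The image was flipped vertically (top ↔ bottom).

The teal square is in the top of the first image and the bottom of the second — shapes on opposite sides of the horizontal midline have swapped in a mirror flip.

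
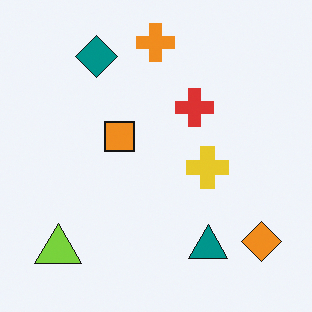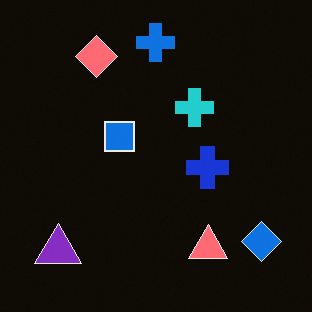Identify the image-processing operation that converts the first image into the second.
The second image is the first color-inverted (negative).

The light background has become dark and every shape's color is its complement — a photographic negative.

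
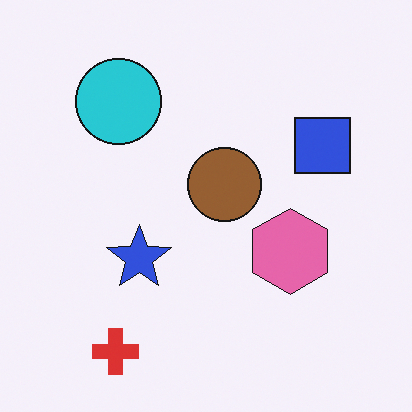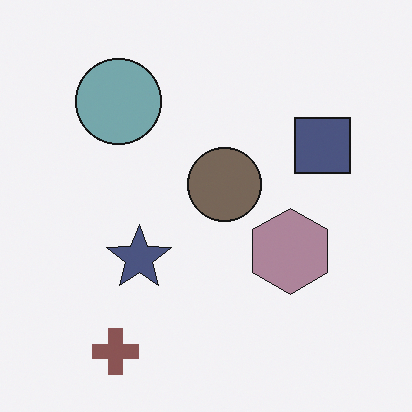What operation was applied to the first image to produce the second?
Made much more muted (saturation change).

All colors are more muted and greyish — a global saturation change.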